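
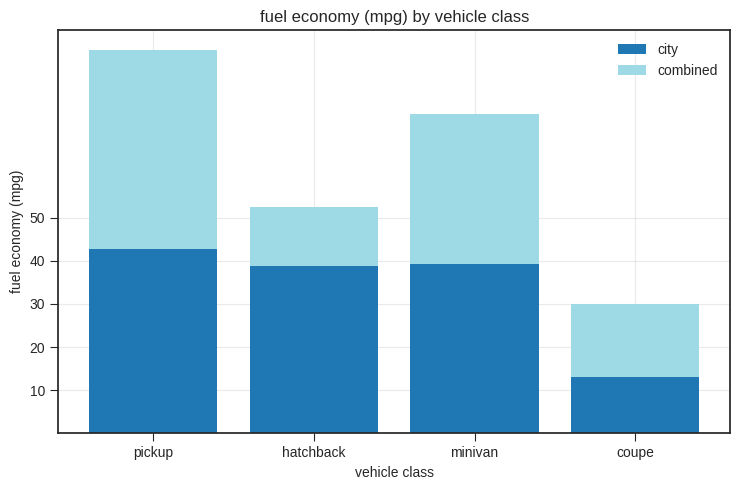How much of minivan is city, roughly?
city top ≈ 40, bottom ≈ 0; segment ≈ 40.

≈ 40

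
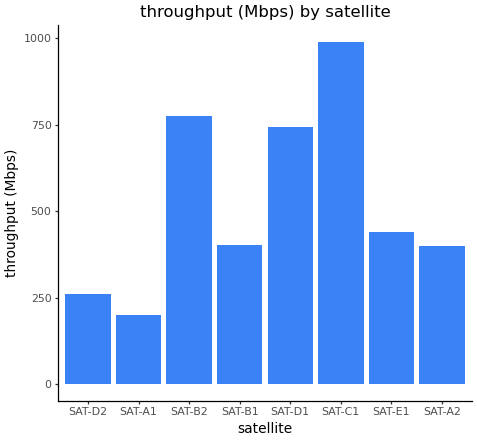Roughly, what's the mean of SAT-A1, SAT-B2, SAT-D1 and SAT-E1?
≈ 525

(200 + 800 + 700 + 400) / 4 ≈ 525.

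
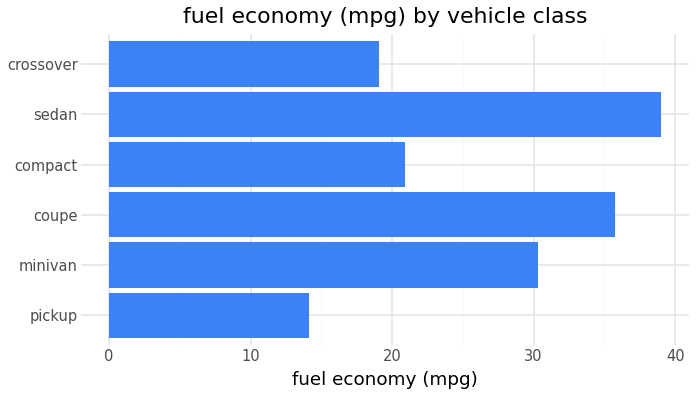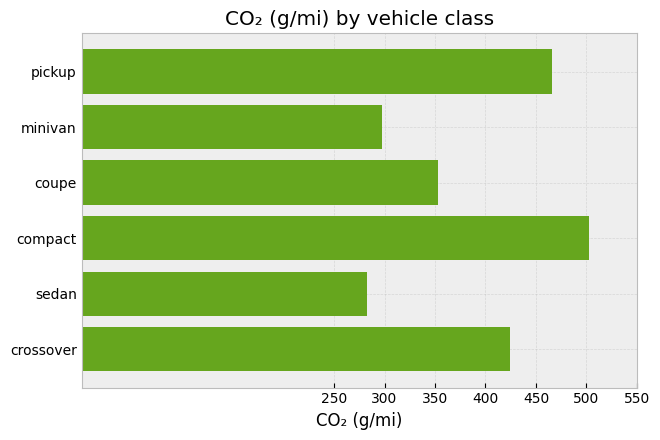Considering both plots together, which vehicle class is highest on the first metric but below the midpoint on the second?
sedan

Chart 2 median CO₂ (g/mi) ≈ 400; below-median vehicle classes: minivan, coupe, sedan. Among those, sedan has the highest fuel economy (mpg) (≈ 40).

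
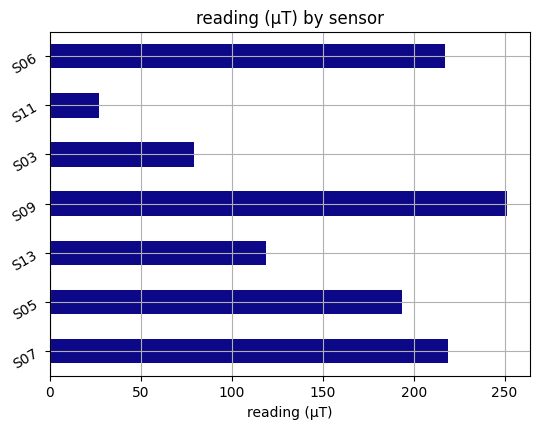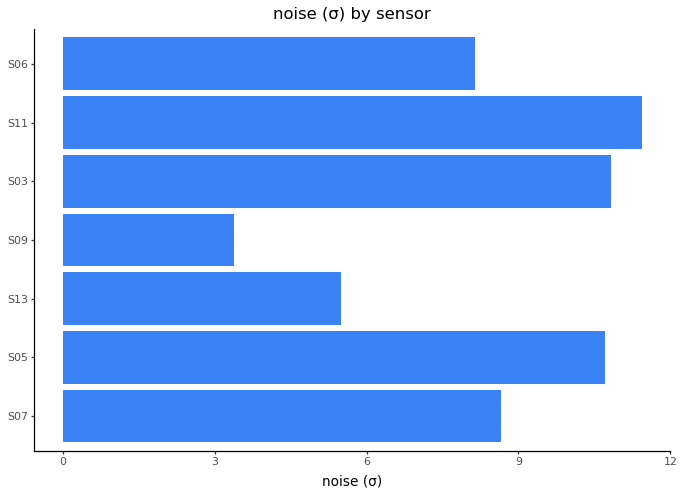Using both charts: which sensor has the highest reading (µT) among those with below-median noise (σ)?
S09

Chart 2 median noise (σ) ≈ 8; below-median sensors: S13, S09, S06. Among those, S09 has the highest reading (µT) (≈ 250).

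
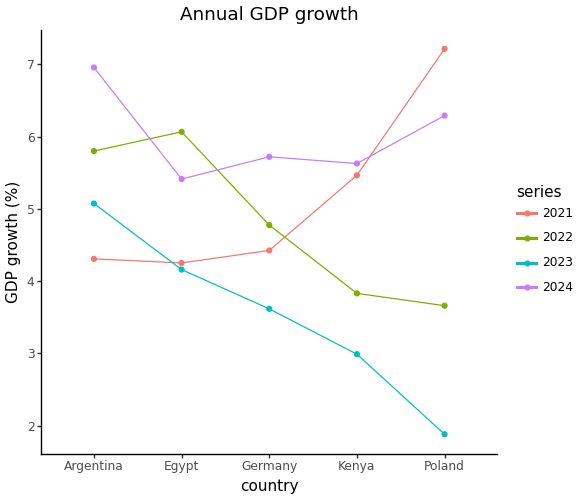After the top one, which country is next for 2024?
Poland

Top 3 for 2024: Argentina ≈ 7.0, Poland ≈ 6.5, Germany ≈ 5.5.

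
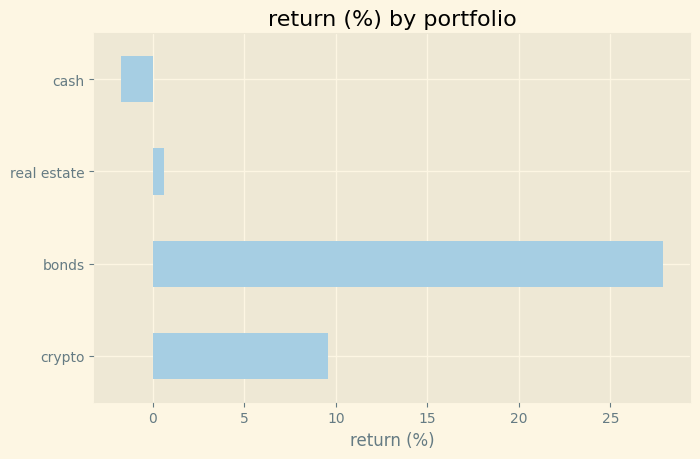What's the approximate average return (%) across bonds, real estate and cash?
≈ 10

(30 + 0 + 0) / 3 ≈ 10.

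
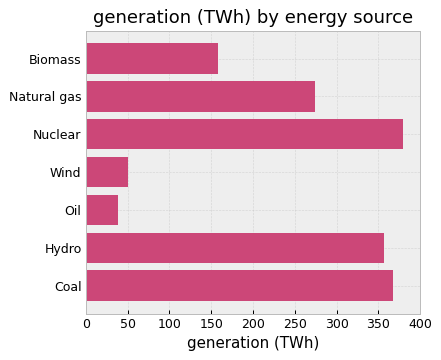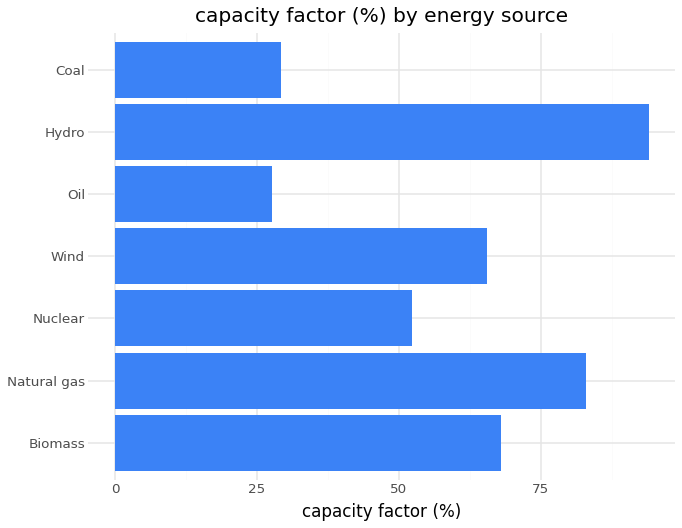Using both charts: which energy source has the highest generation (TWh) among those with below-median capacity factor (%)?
Nuclear

Chart 2 median capacity factor (%) ≈ 70; below-median energy sources: Nuclear, Oil, Coal. Among those, Nuclear has the highest generation (TWh) (≈ 400).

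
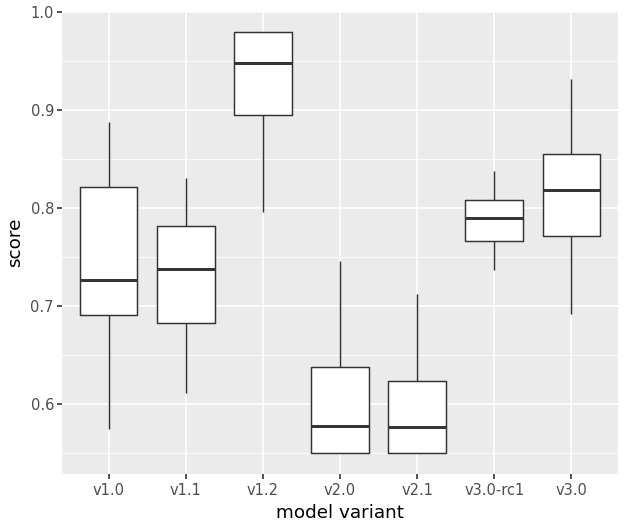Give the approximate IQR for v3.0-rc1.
≈ 0.05

Q3 ≈ 0.80, Q1 ≈ 0.75; IQR ≈ 0.05.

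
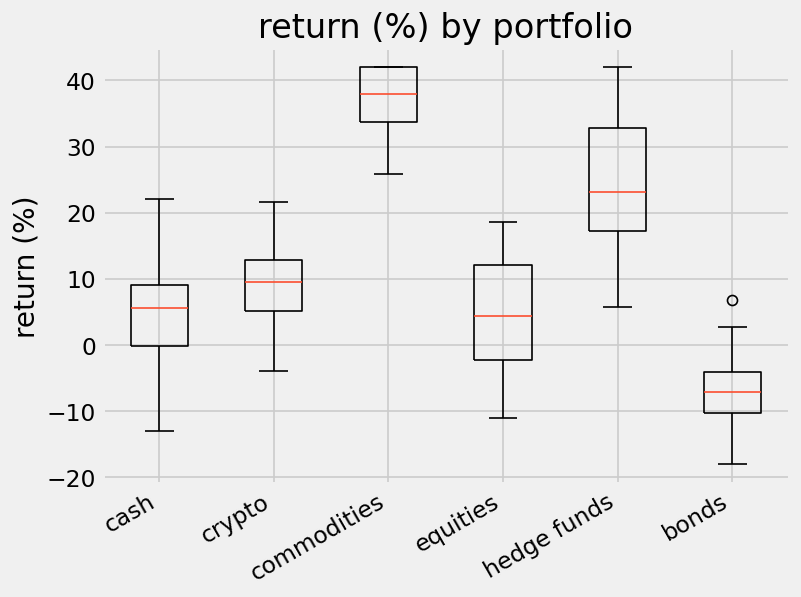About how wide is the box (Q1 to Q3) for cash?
≈ 10

Q3 ≈ 10, Q1 ≈ 0; IQR ≈ 10.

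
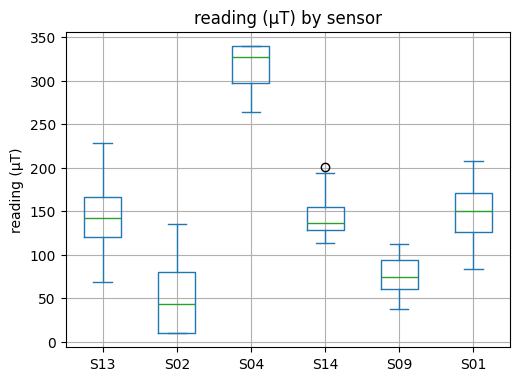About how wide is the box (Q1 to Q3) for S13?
≈ 50

Q3 ≈ 175, Q1 ≈ 125; IQR ≈ 50.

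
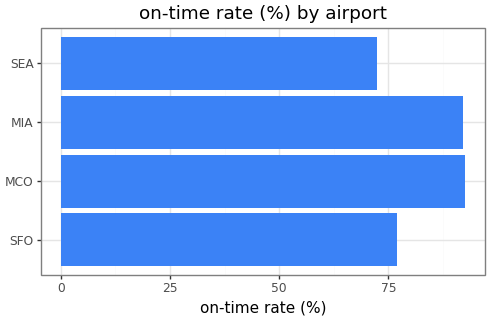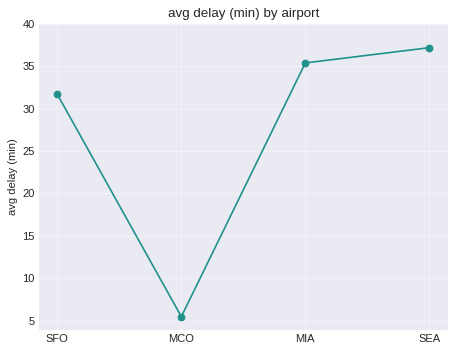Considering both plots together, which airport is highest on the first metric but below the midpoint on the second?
Chart 2 median avg delay (min) ≈ 35; below-median airports: SFO, MCO. Among those, MCO has the highest on-time rate (%) (≈ 90).

MCO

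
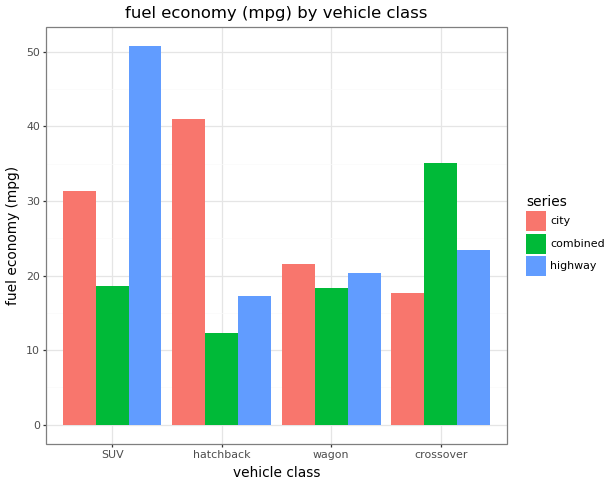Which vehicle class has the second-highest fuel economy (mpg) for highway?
crossover

Top 3 for highway: SUV ≈ 50, crossover ≈ 25, wagon ≈ 20.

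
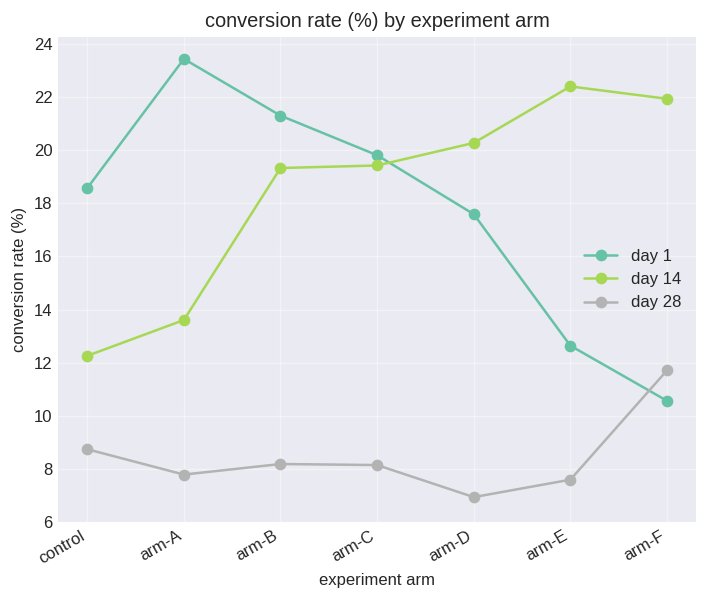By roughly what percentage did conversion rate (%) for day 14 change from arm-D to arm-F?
arm-D ≈ 20, arm-F ≈ 22; (22 − 20) / 20 ≈ +10%.

≈ +10%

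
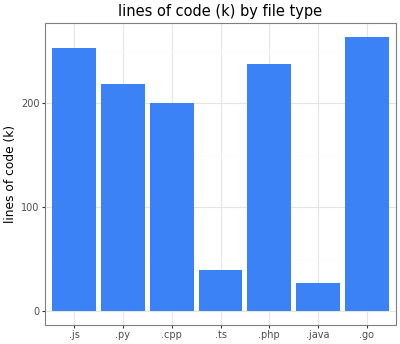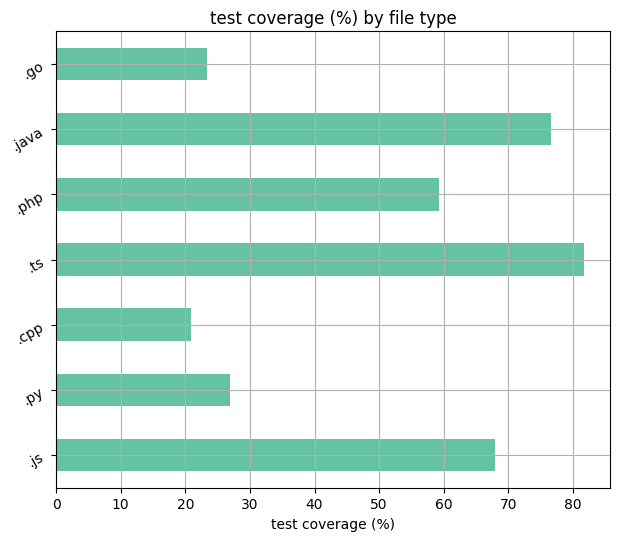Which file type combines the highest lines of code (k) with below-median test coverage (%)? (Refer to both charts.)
.go

Chart 2 median test coverage (%) ≈ 60; below-median file types: .py, .cpp, .go. Among those, .go has the highest lines of code (k) (≈ 275).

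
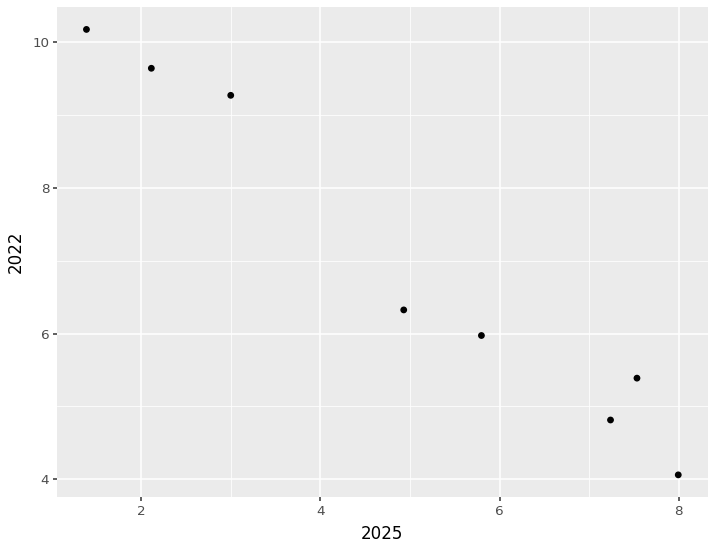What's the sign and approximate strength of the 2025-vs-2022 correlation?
negative, strong

Points are negatively correlated; strong (|r| ≈ 1.0).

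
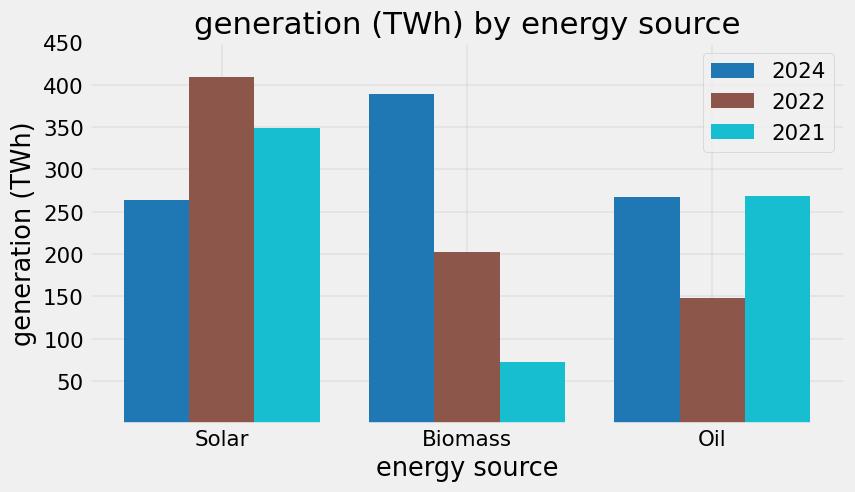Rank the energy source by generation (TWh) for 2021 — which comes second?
Oil

Top 3 for 2021: Solar ≈ 350, Oil ≈ 250, Biomass ≈ 50.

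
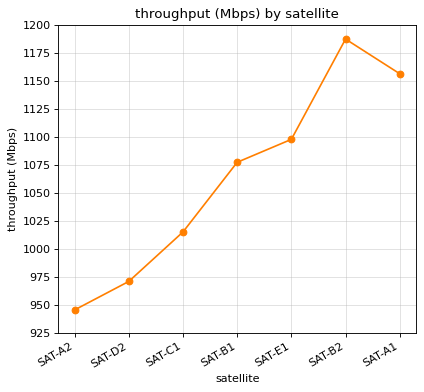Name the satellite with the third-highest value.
SAT-E1

Top 4: SAT-B2 ≈ 1175, SAT-A1 ≈ 1150, SAT-E1 ≈ 1100, SAT-B1 ≈ 1075.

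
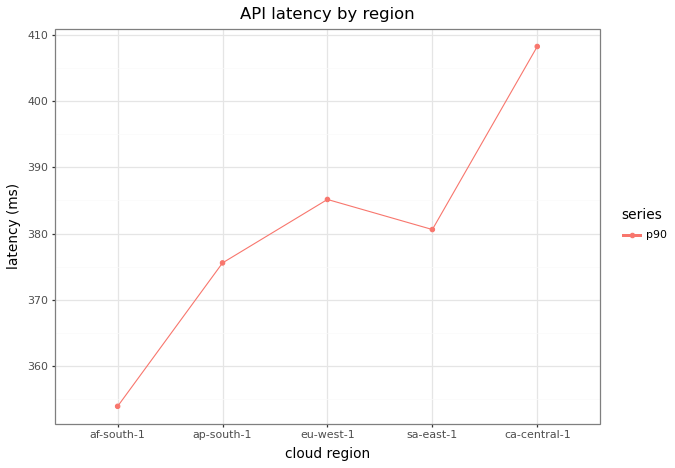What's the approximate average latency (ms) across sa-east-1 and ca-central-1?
(380 + 410) / 2 ≈ 395.

≈ 395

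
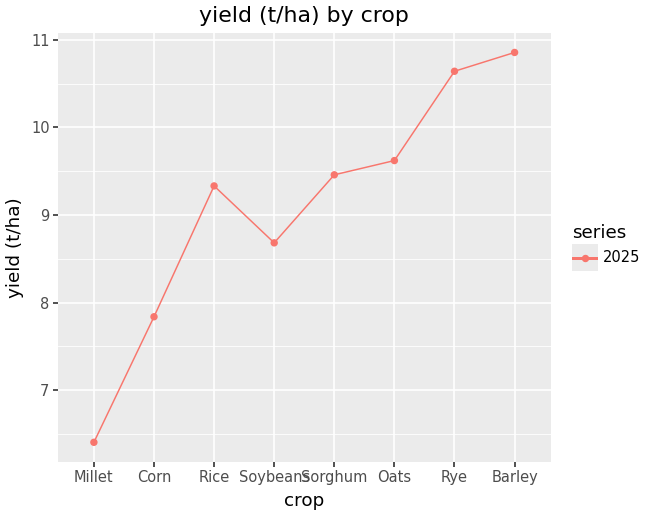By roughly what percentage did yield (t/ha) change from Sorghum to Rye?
Sorghum ≈ 9.5, Rye ≈ 10.5; (10.5 − 9.5) / 9.5 ≈ +10.5%.

≈ +10.5%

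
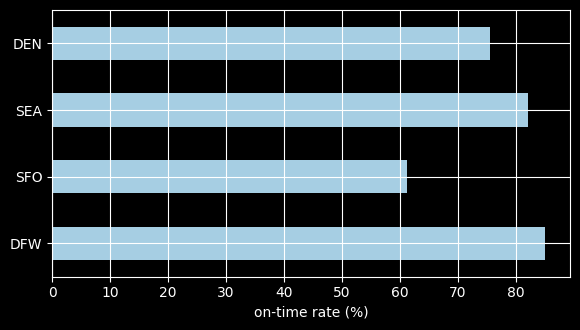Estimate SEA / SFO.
≈ 1.33×

SEA ≈ 80, SFO ≈ 60; 80/60 ≈ 1.33.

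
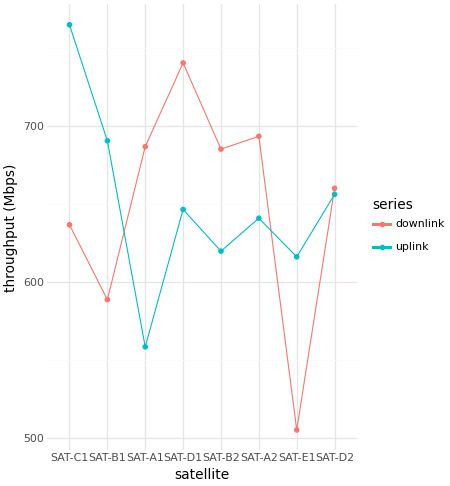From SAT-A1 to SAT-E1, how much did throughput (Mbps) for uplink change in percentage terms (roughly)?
SAT-A1 ≈ 550, SAT-E1 ≈ 625; (625 − 550) / 550 ≈ +13.6%.

≈ +13.6%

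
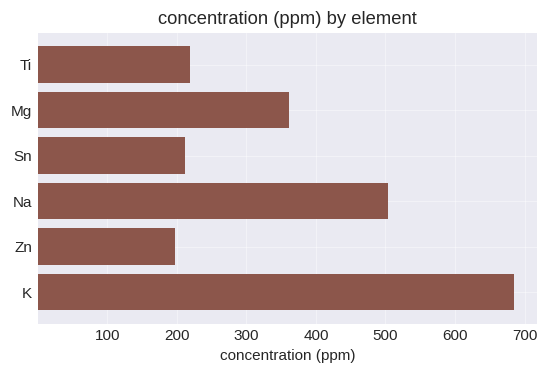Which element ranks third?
Mg

Top 4: K ≈ 700, Na ≈ 500, Mg ≈ 400, Ti ≈ 200.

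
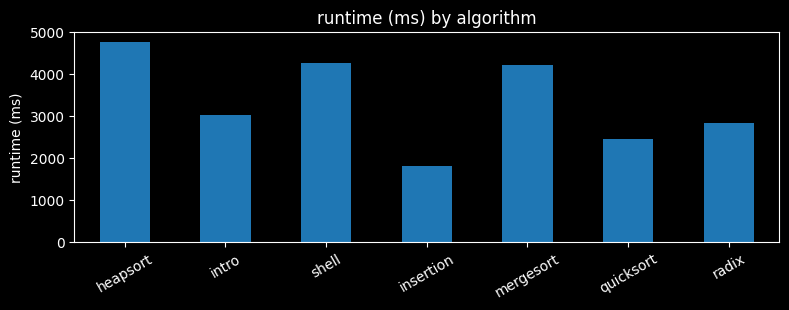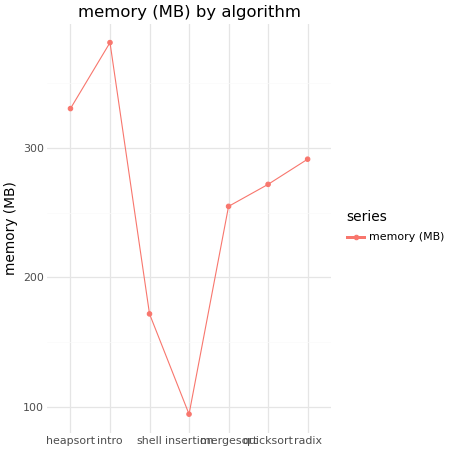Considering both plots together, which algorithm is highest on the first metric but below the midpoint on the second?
Chart 2 median memory (MB) ≈ 250; below-median algorithms: shell, insertion, mergesort. Among those, shell has the highest runtime (ms) (≈ 4500).

shell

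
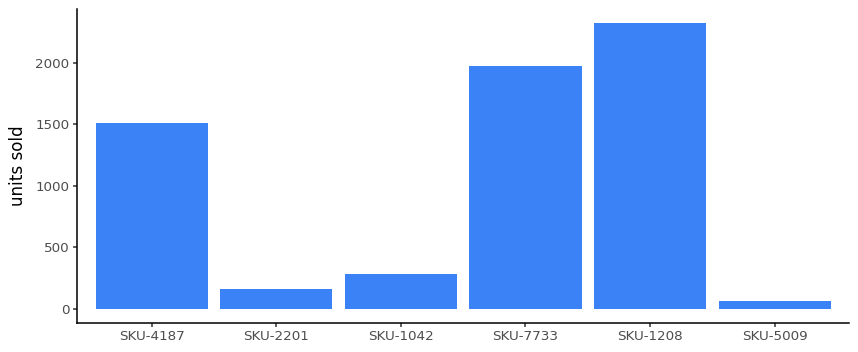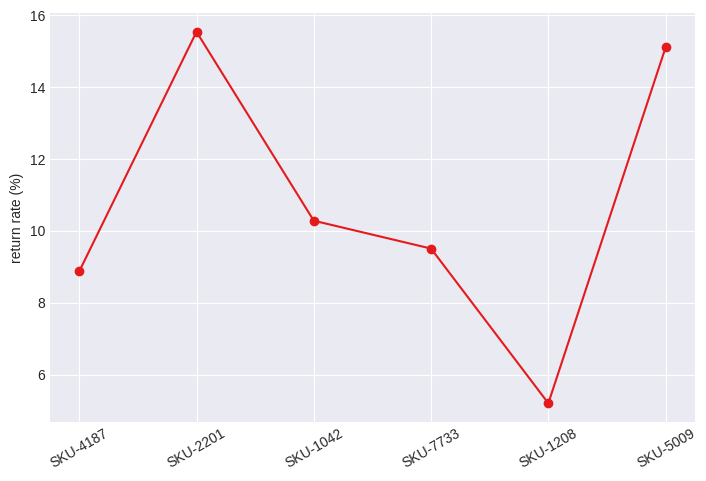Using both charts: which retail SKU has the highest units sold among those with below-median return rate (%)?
Chart 2 median return rate (%) ≈ 10; below-median retail SKUs: SKU-4187, SKU-7733, SKU-1208. Among those, SKU-1208 has the highest units sold (≈ 2500).

SKU-1208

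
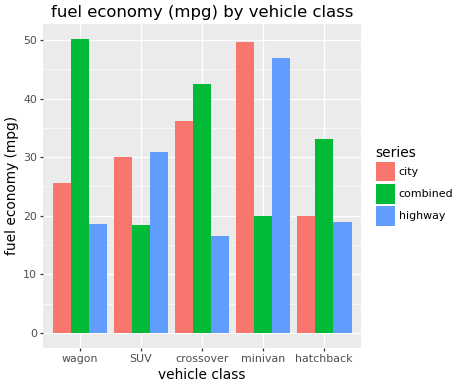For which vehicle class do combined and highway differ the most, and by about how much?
wagon, ≈ 30 mpg

wagon: combined ≈ 50, highway ≈ 20 → gap ≈ 30. Next-largest (minivan) is only ≈ 25.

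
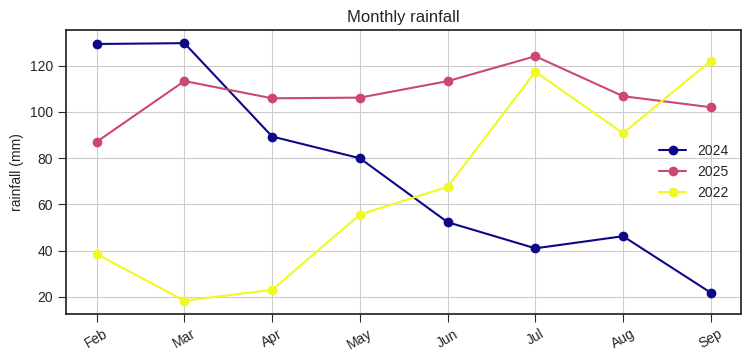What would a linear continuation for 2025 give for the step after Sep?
Last three: 120, 110, 100 → slope ≈ -10/step → next ≈ 90.

≈ 90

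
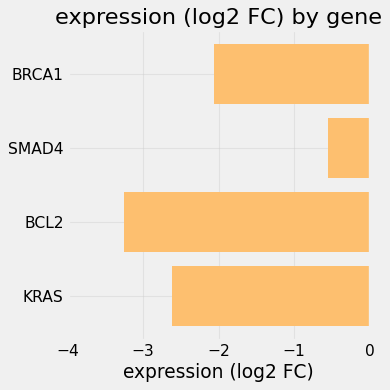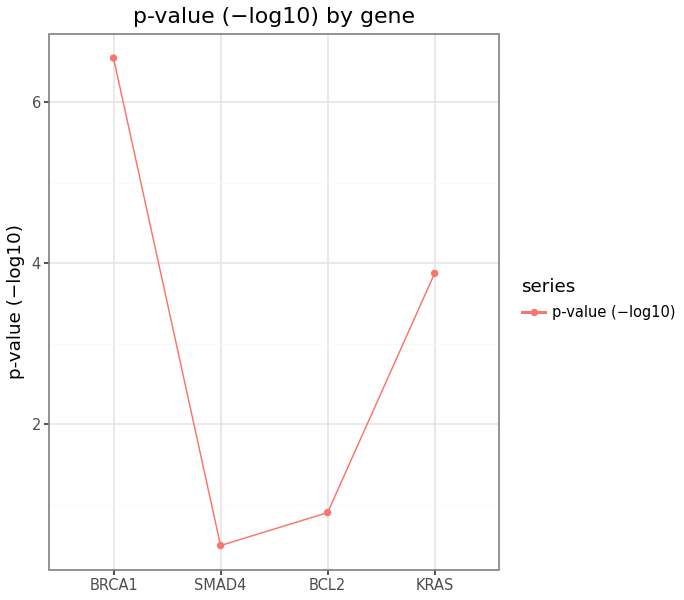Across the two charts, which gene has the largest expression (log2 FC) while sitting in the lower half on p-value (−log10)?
SMAD4

Chart 2 median p-value (−log10) ≈ 2; below-median genes: SMAD4, BCL2. Among those, SMAD4 has the highest expression (log2 FC) (≈ -1).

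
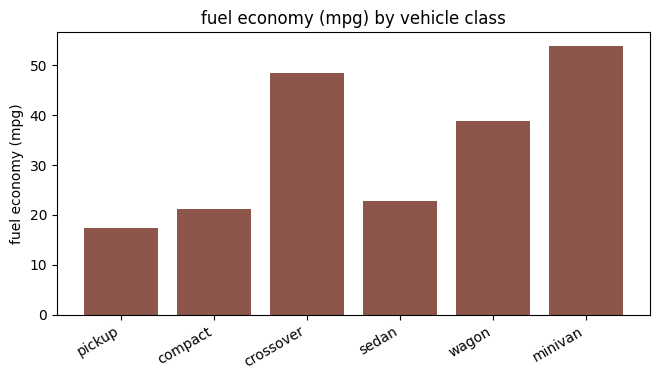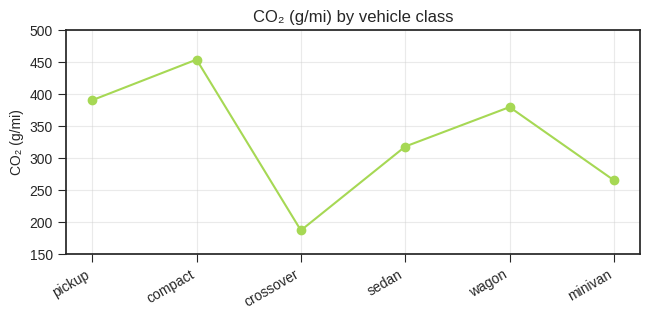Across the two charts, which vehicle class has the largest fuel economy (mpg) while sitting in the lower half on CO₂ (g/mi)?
minivan

Chart 2 median CO₂ (g/mi) ≈ 350; below-median vehicle classes: crossover, sedan, minivan. Among those, minivan has the highest fuel economy (mpg) (≈ 55).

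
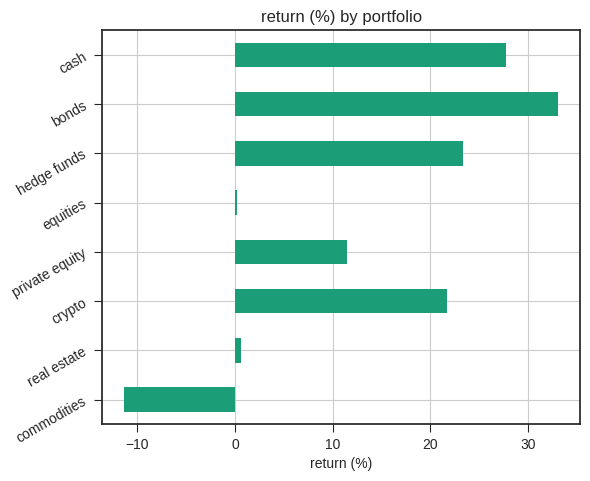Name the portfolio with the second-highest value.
cash

Top 3: bonds ≈ 35, cash ≈ 30, hedge funds ≈ 25.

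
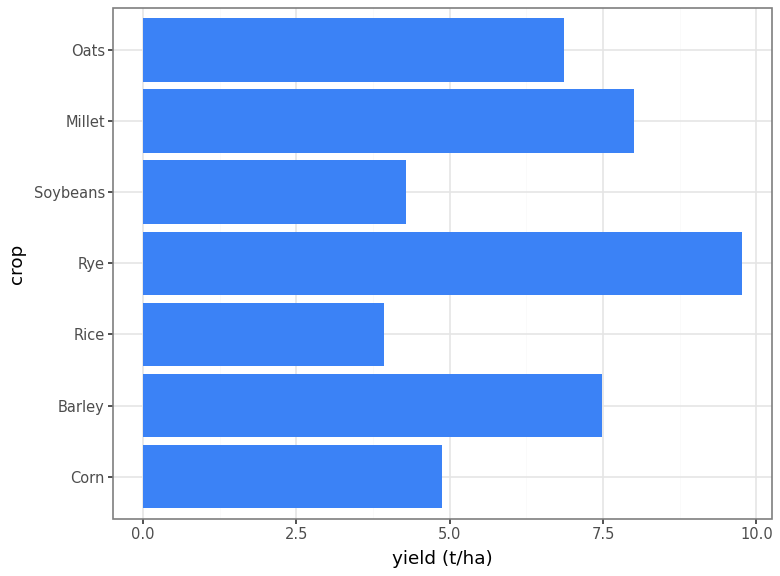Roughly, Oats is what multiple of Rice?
Oats ≈ 7, Rice ≈ 4; 7/4 ≈ 1.75.

≈ 1.75×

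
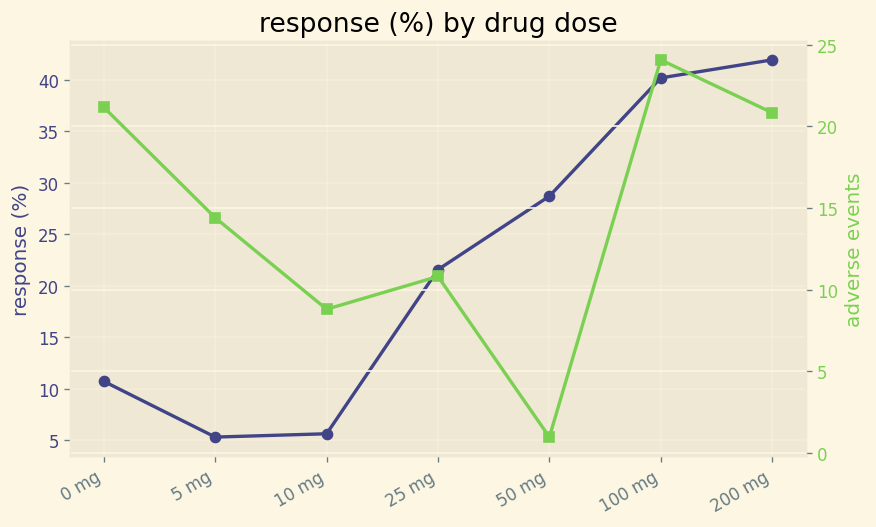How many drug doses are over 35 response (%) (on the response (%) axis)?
Above 35: 100 mg, 200 mg.

2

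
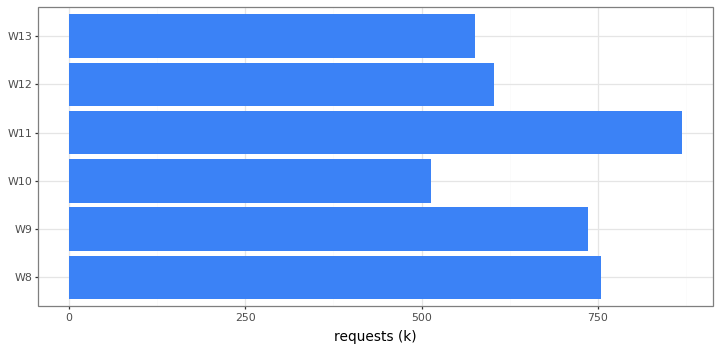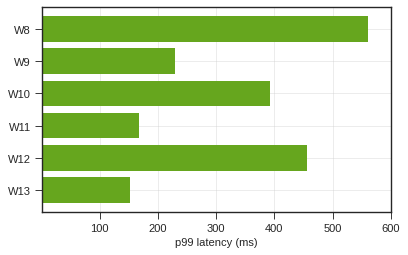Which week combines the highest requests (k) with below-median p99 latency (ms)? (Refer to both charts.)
W11

Chart 2 median p99 latency (ms) ≈ 300; below-median weeks: W9, W11, W13. Among those, W11 has the highest requests (k) (≈ 900).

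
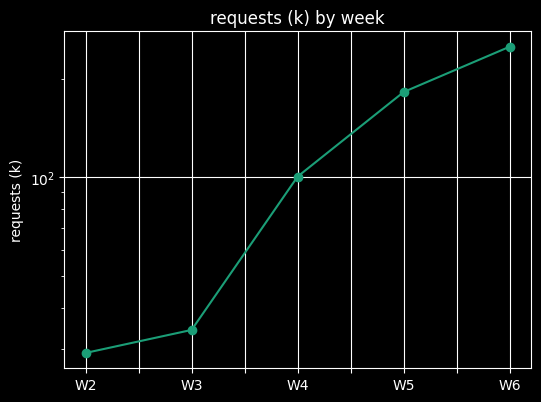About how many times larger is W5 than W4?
≈ 1.8×

W5 ≈ 180, W4 ≈ 100; 180/100 ≈ 1.8.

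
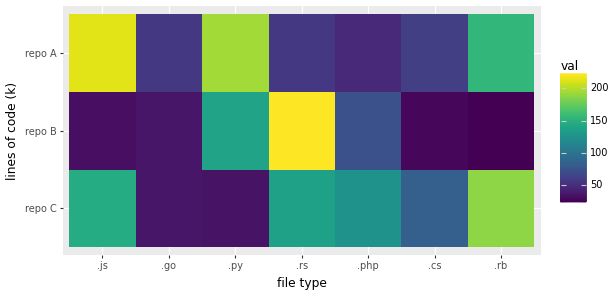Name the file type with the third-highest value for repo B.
Top 4 for repo B: .rs ≈ 220, .py ≈ 140, .php ≈ 80, .go ≈ 40.

.php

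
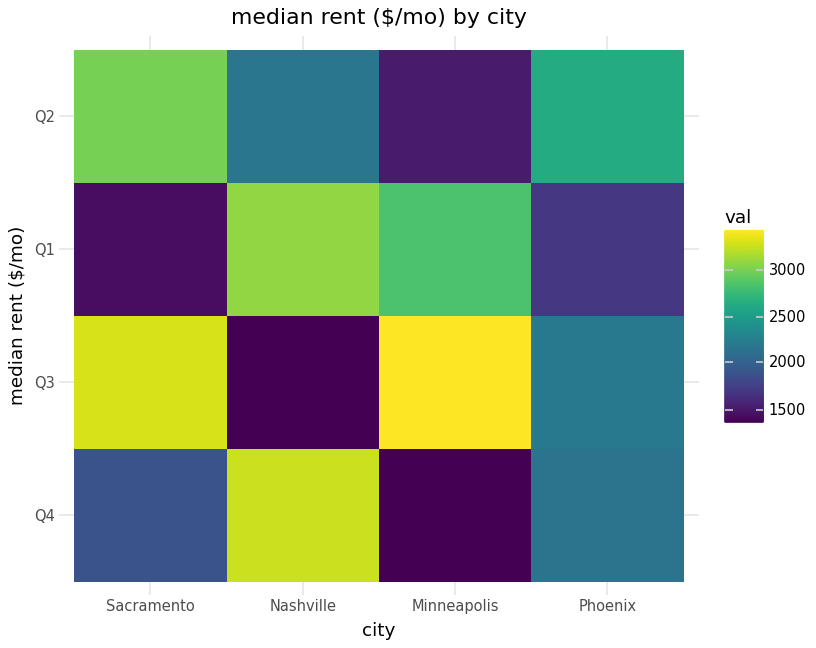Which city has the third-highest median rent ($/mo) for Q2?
Top 4 for Q2: Sacramento ≈ 3000, Phoenix ≈ 2600, Nashville ≈ 2200, Minneapolis ≈ 1600.

Nashville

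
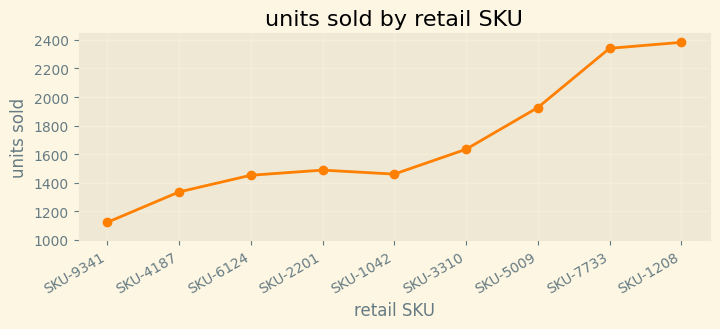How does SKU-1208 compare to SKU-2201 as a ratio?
SKU-1208 ≈ 2400, SKU-2201 ≈ 1400; 2400/1400 ≈ 1.71.

≈ 1.71×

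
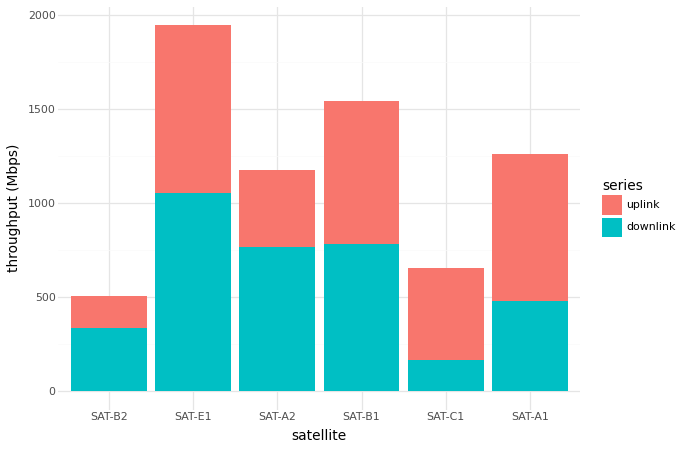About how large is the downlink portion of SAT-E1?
downlink top ≈ 1000, bottom ≈ 0; segment ≈ 1000.

≈ 1000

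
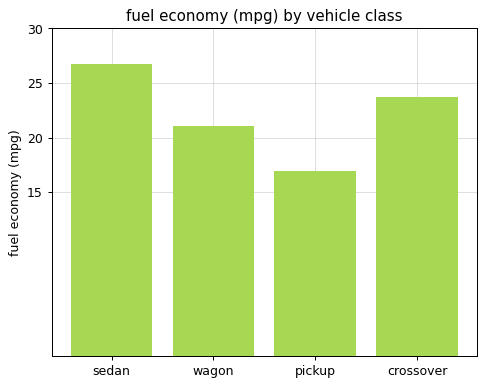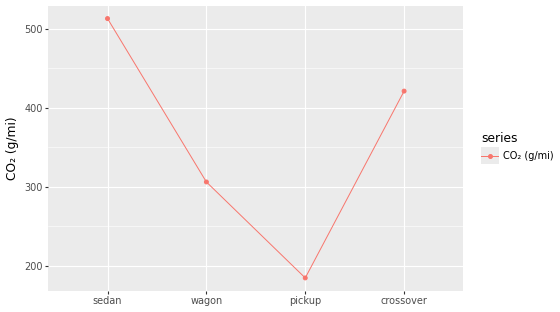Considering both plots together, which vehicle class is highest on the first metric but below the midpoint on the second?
Chart 2 median CO₂ (g/mi) ≈ 350; below-median vehicle classes: wagon, pickup. Among those, wagon has the highest fuel economy (mpg) (≈ 20).

wagon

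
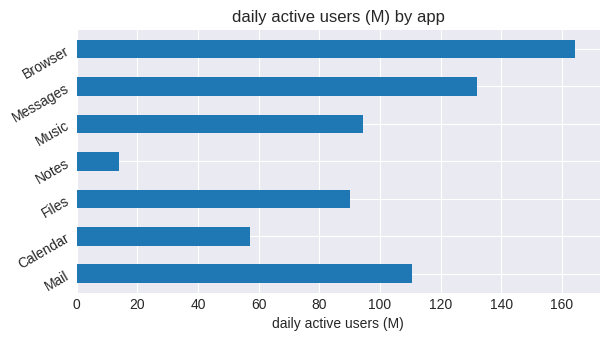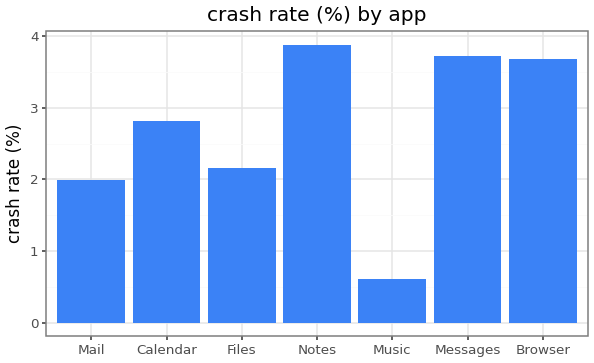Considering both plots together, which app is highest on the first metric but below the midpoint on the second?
Mail

Chart 2 median crash rate (%) ≈ 3; below-median apps: Mail, Files, Music. Among those, Mail has the highest daily active users (M) (≈ 120).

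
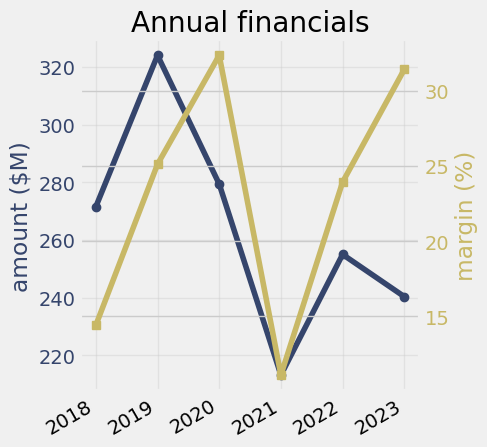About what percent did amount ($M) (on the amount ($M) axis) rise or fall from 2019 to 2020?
≈ -12.5%

2019 ≈ 320, 2020 ≈ 280; (280 − 320) / 320 ≈ -12.5%.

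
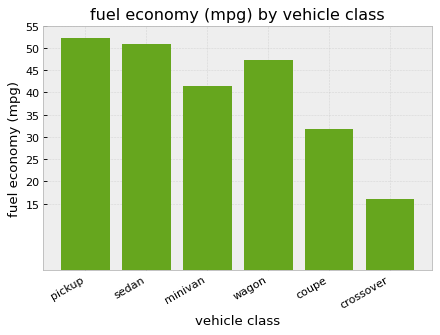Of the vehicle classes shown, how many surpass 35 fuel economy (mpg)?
4

Above 35: pickup, sedan, minivan, wagon.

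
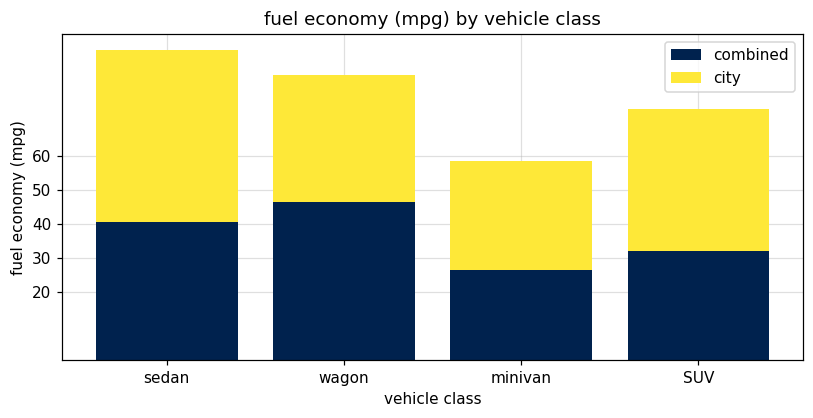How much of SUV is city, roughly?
≈ 40

city top ≈ 70, bottom ≈ 30; segment ≈ 40.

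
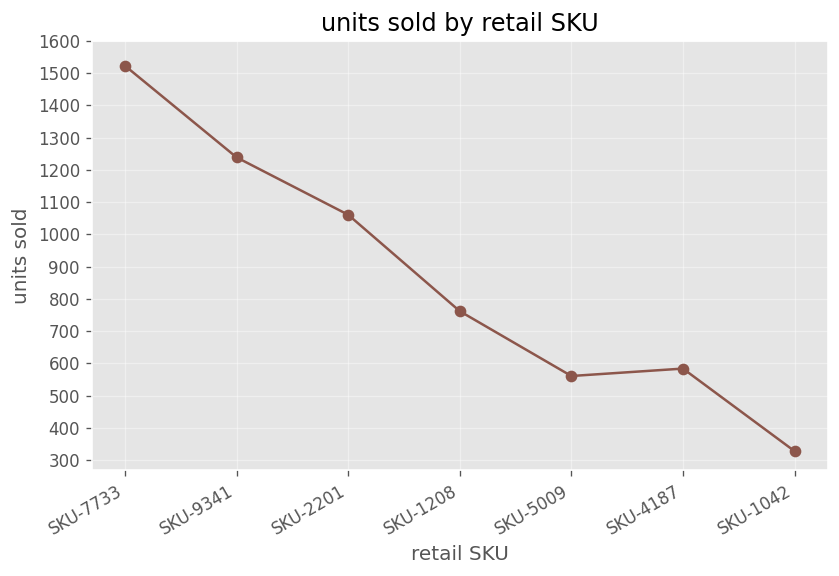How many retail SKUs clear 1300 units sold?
1

Above 1300: SKU-7733.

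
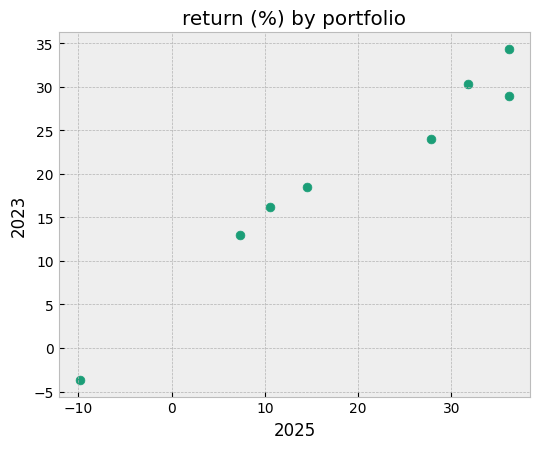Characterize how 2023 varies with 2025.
positive, strong

Points are positively correlated; strong (|r| ≈ 1.0).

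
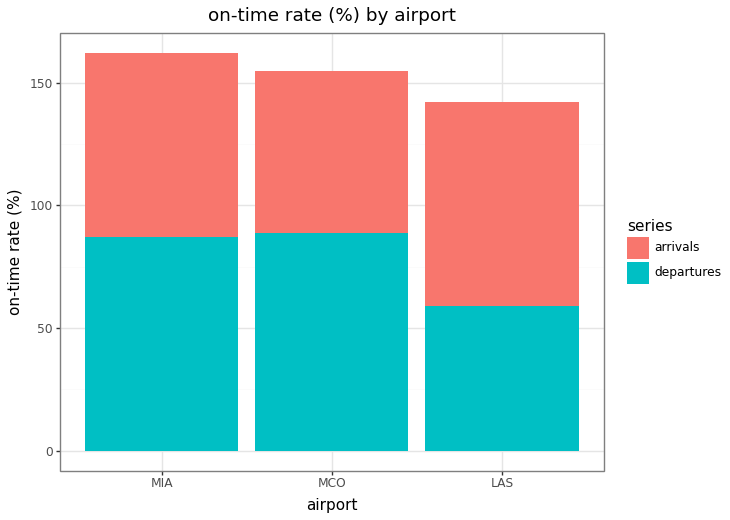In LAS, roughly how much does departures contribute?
≈ 60

departures top ≈ 60, bottom ≈ 0; segment ≈ 60.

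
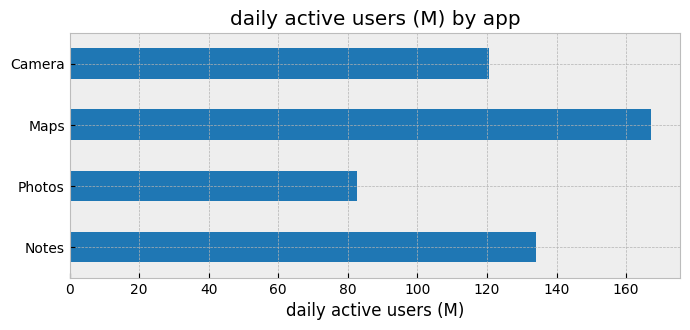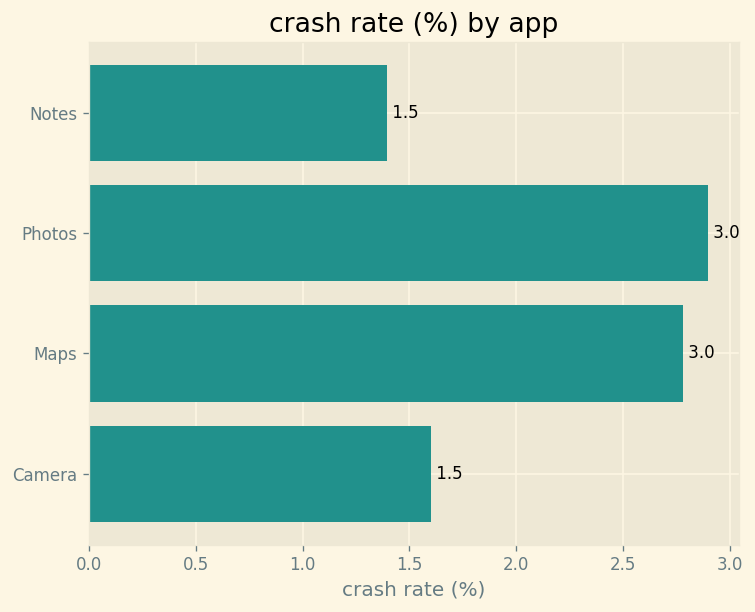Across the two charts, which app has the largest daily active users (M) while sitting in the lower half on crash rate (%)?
Notes

Chart 2 median crash rate (%) ≈ 2; below-median apps: Notes, Camera. Among those, Notes has the highest daily active users (M) (≈ 140).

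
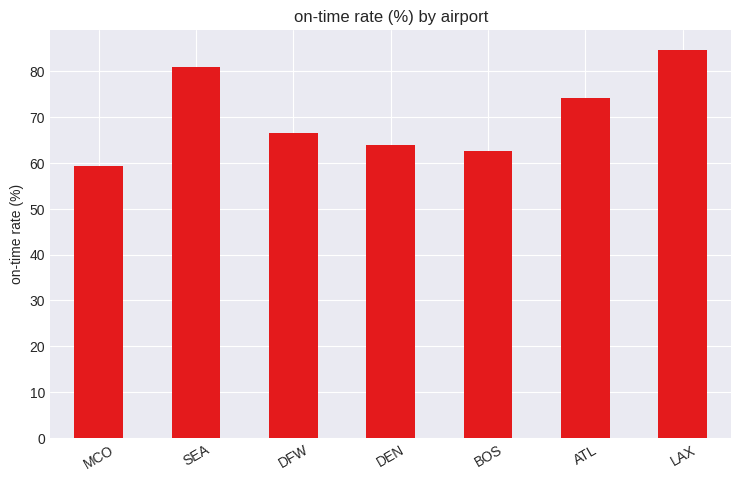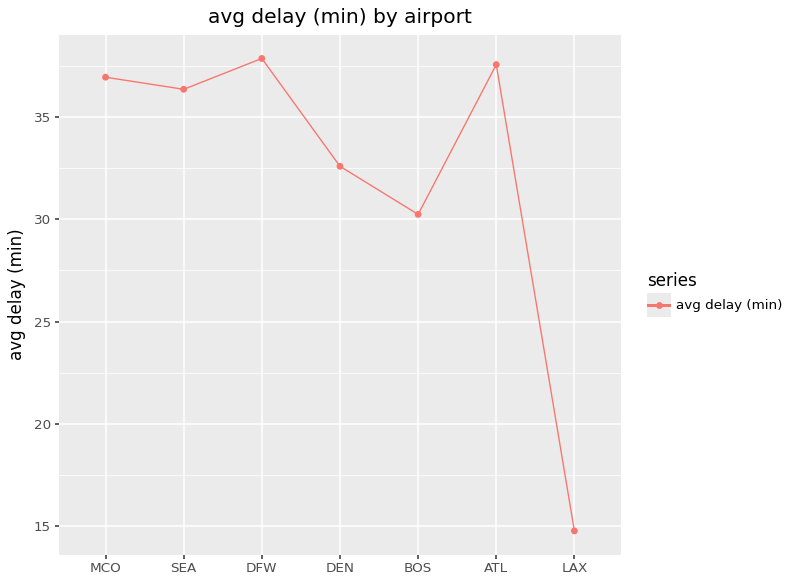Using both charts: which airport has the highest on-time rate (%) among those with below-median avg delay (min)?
Chart 2 median avg delay (min) ≈ 35; below-median airports: DEN, BOS, LAX. Among those, LAX has the highest on-time rate (%) (≈ 80).

LAX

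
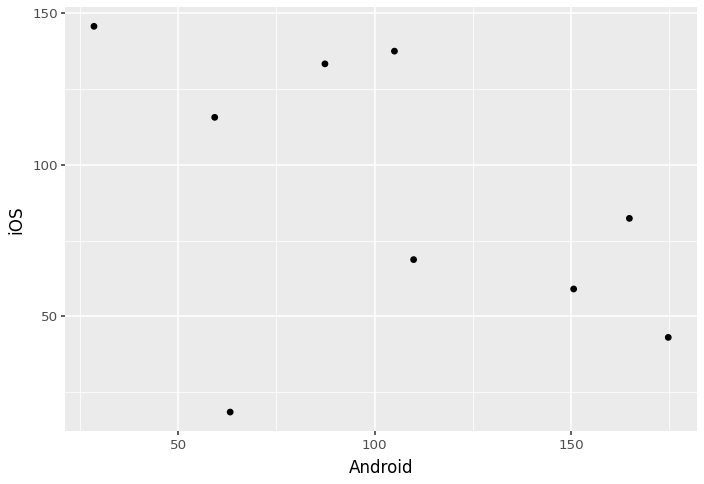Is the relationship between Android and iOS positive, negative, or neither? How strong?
Points are negatively correlated; moderate (|r| ≈ 0.5).

negative, moderate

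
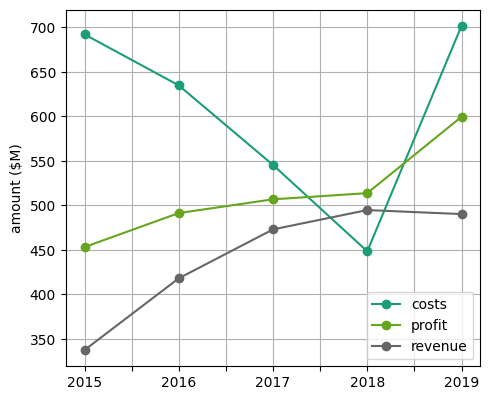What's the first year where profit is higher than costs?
2018

2017: profit ≈ 500 vs costs ≈ 550 (not yet); 2018: profit ≈ 500 vs costs ≈ 450 (first crossover).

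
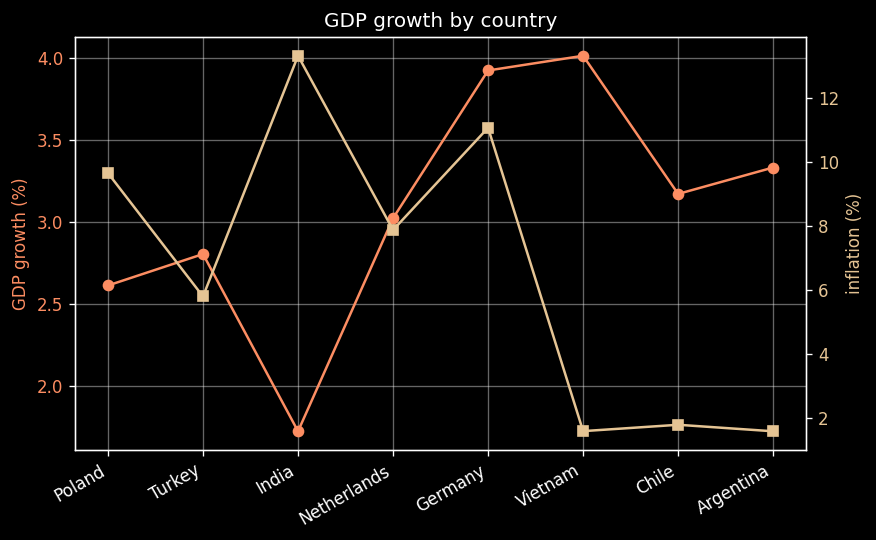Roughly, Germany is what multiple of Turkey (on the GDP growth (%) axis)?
Germany ≈ 4.0, Turkey ≈ 2.8; 4.0/2.8 ≈ 1.43.

≈ 1.43×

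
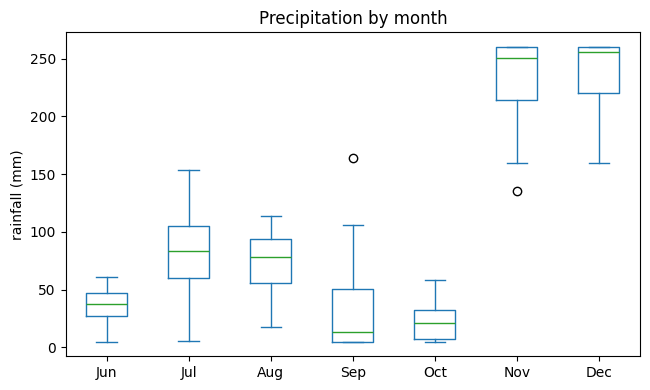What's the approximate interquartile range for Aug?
≈ 40

Q3 ≈ 100, Q1 ≈ 60; IQR ≈ 40.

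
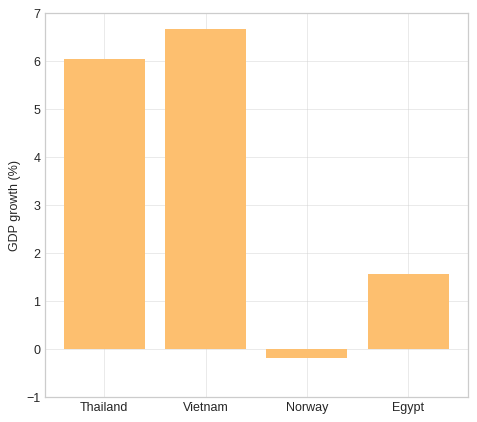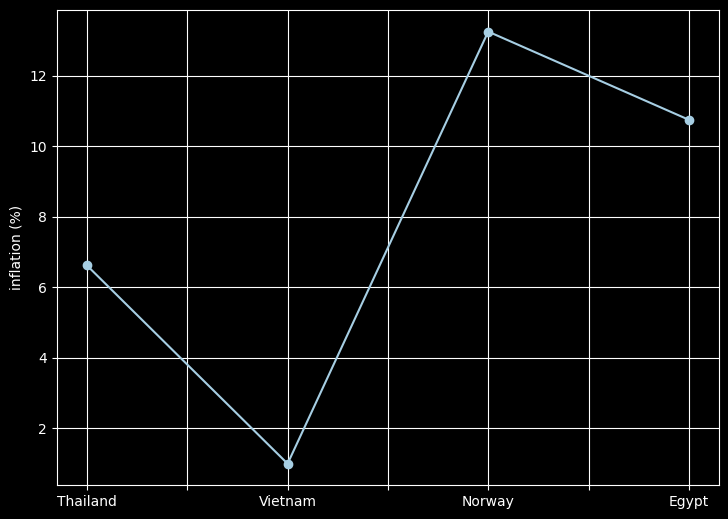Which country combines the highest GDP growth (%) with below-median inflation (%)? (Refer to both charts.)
Vietnam

Chart 2 median inflation (%) ≈ 8; below-median countries: Thailand, Vietnam. Among those, Vietnam has the highest GDP growth (%) (≈ 7).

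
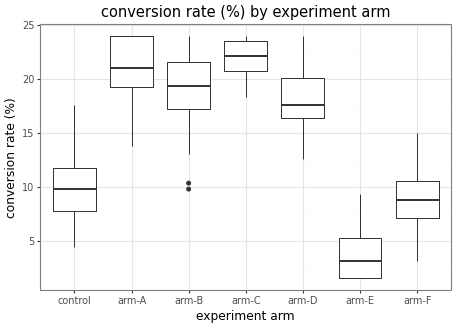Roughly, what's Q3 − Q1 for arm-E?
≈ 4

Q3 ≈ 6, Q1 ≈ 2; IQR ≈ 4.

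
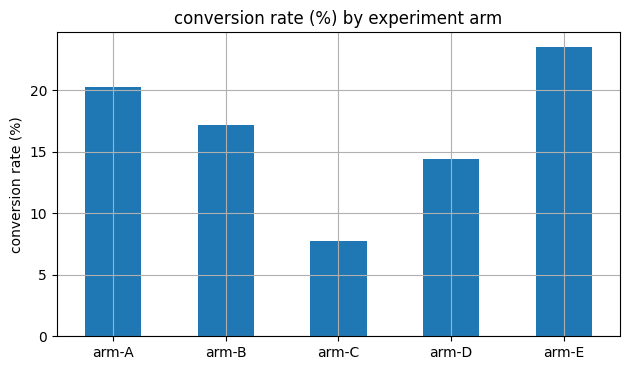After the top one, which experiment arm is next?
Top 3: arm-E ≈ 24, arm-A ≈ 20, arm-B ≈ 18.

arm-A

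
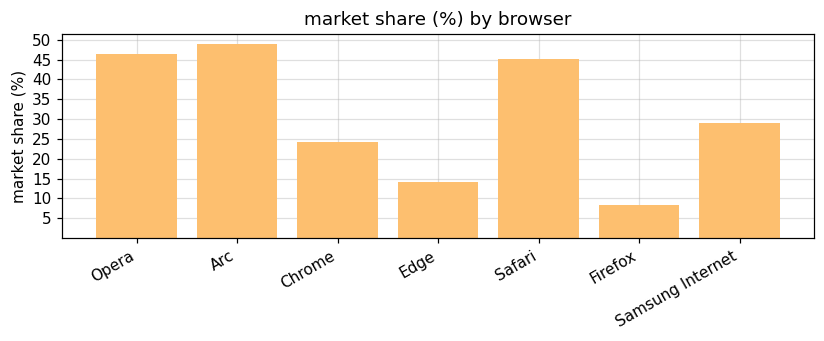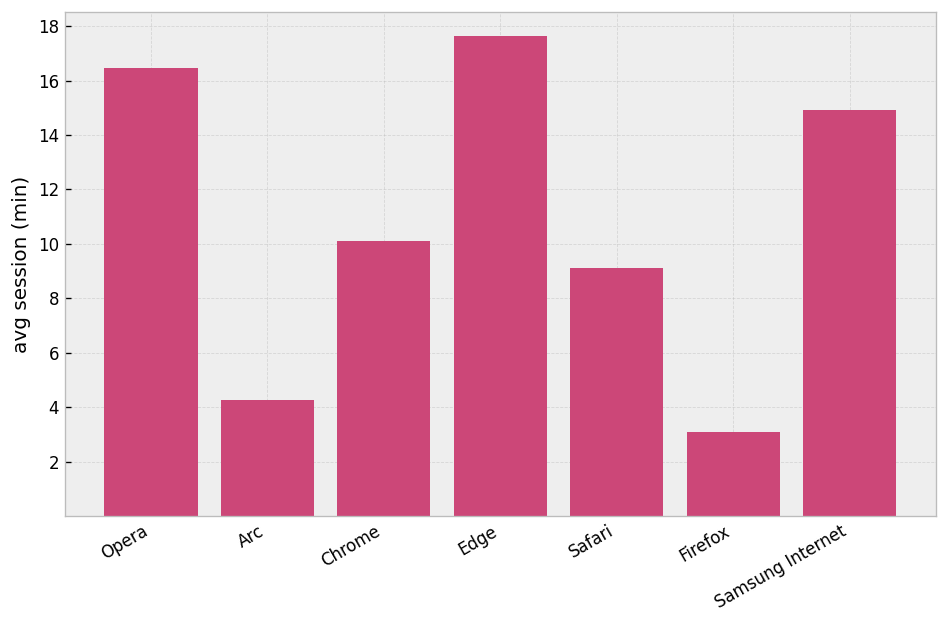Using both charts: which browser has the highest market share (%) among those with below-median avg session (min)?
Chart 2 median avg session (min) ≈ 10; below-median browsers: Arc, Safari, Firefox. Among those, Arc has the highest market share (%) (≈ 50).

Arc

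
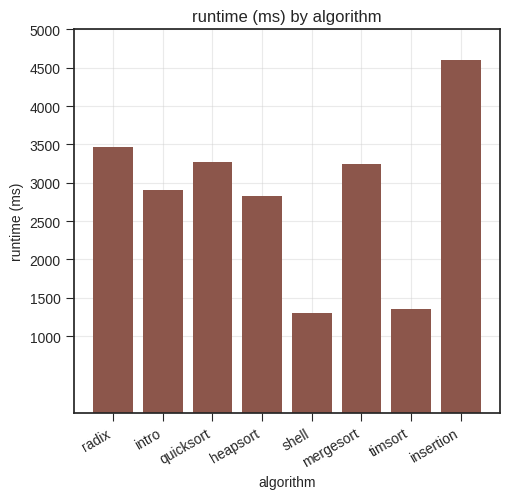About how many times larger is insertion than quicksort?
insertion ≈ 4500, quicksort ≈ 3500; 4500/3500 ≈ 1.29.

≈ 1.29×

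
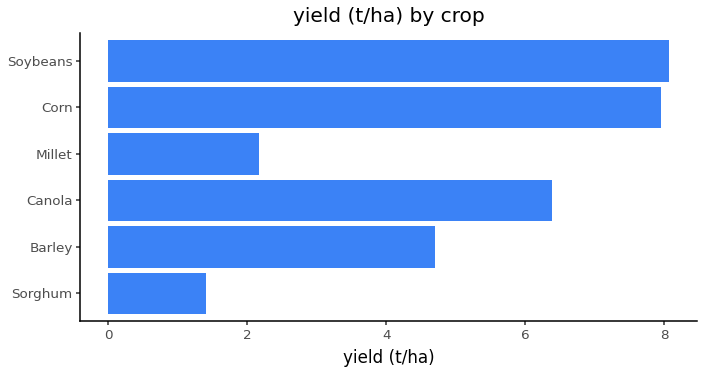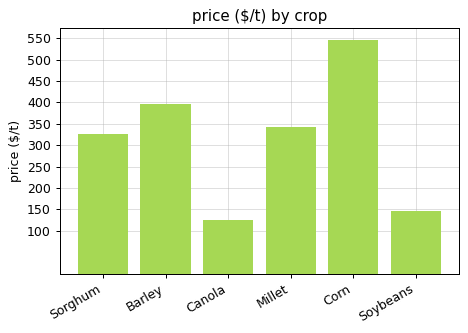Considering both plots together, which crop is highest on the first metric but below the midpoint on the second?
Soybeans

Chart 2 median price ($/t) ≈ 350; below-median crops: Sorghum, Canola, Soybeans. Among those, Soybeans has the highest yield (t/ha) (≈ 8).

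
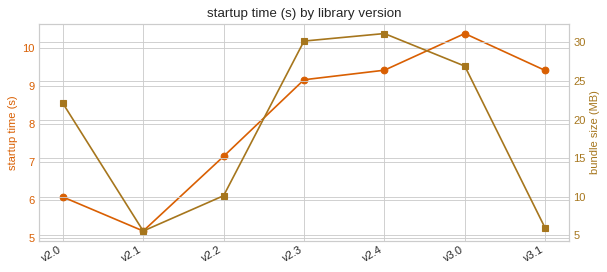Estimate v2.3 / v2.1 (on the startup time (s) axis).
v2.3 ≈ 9.0, v2.1 ≈ 5.0; 9.0/5.0 ≈ 1.8.

≈ 1.8×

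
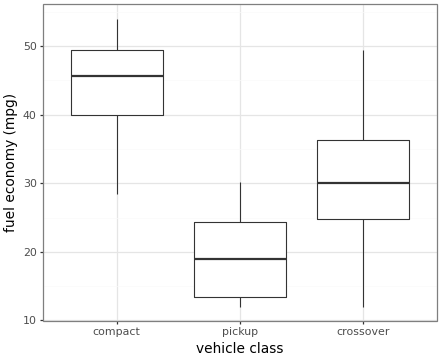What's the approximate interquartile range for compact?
≈ 10

Q3 ≈ 50, Q1 ≈ 40; IQR ≈ 10.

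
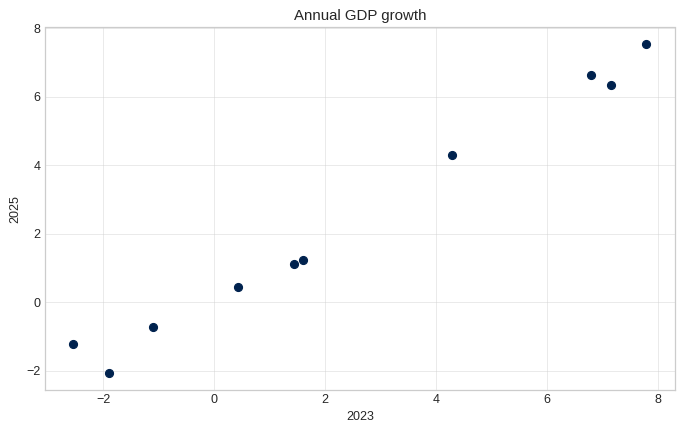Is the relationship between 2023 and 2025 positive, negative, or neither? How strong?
Points are positively correlated; strong (|r| ≈ 1.0).

positive, strong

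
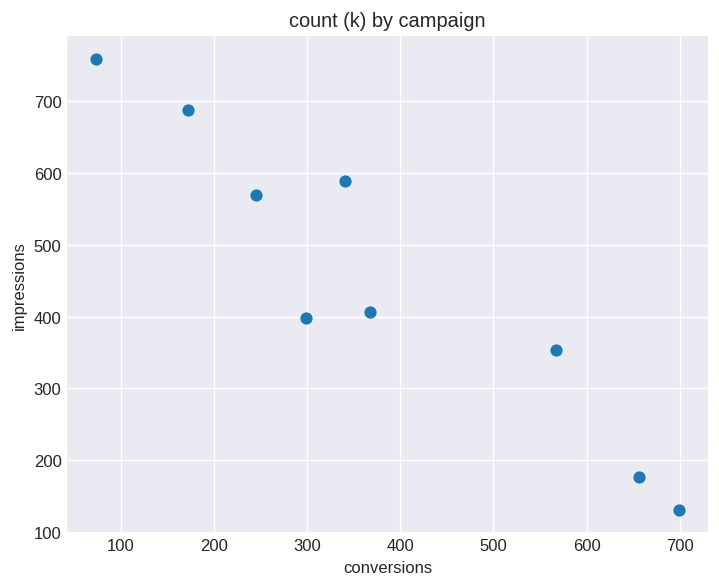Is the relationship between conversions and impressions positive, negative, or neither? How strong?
negative, strong

Points are negatively correlated; strong (|r| ≈ 0.9).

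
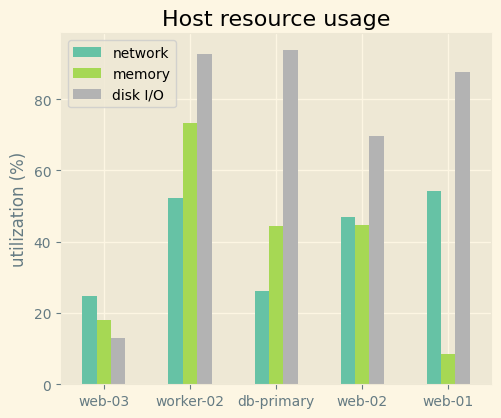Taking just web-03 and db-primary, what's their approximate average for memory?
(20 + 40) / 2 ≈ 30.

≈ 30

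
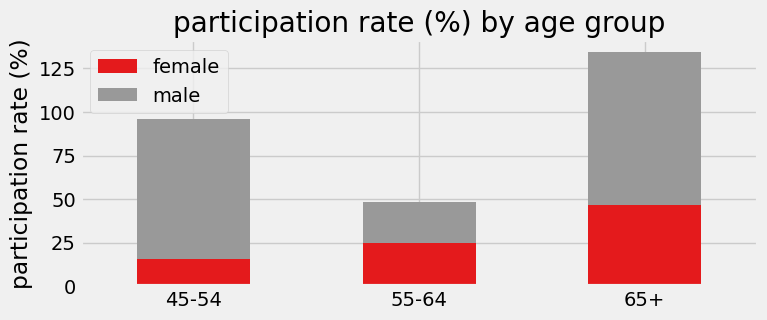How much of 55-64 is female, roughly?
female top ≈ 20, bottom ≈ 0; segment ≈ 20.

≈ 20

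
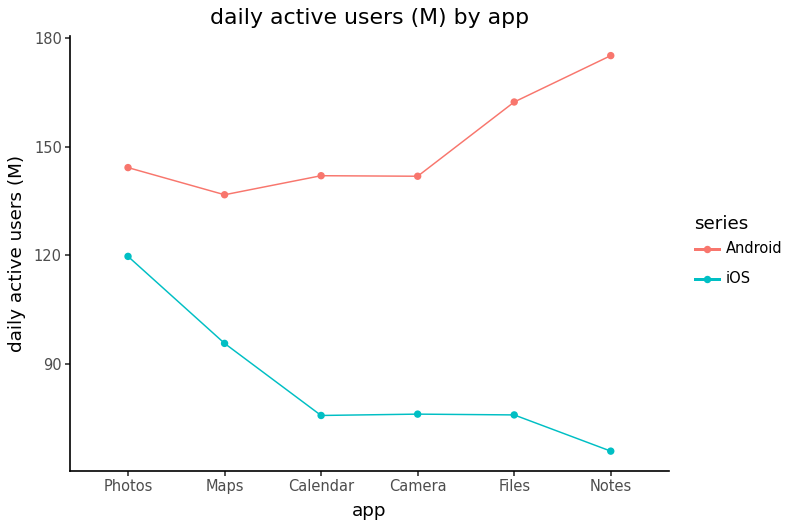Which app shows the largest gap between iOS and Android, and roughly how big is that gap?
Notes: iOS ≈ 70, Android ≈ 180 → gap ≈ 110. Next-largest (Files) is only ≈ 80.

Notes, ≈ 110 M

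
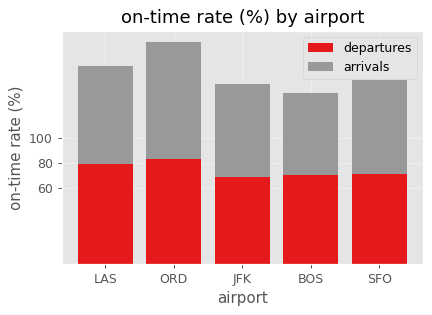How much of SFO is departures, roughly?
departures top ≈ 80, bottom ≈ 0; segment ≈ 80.

≈ 80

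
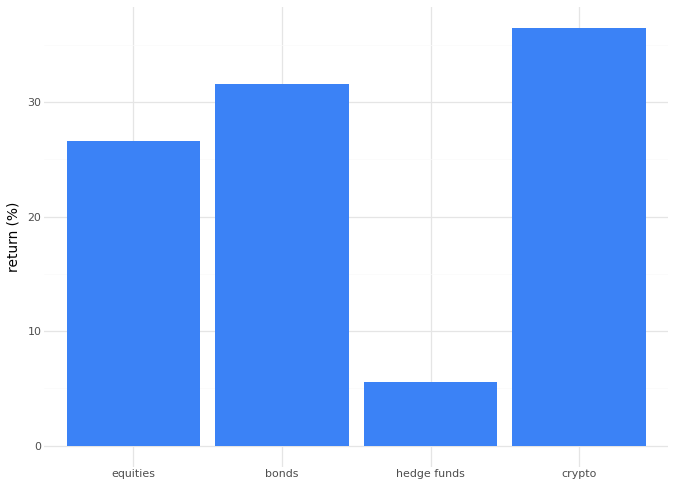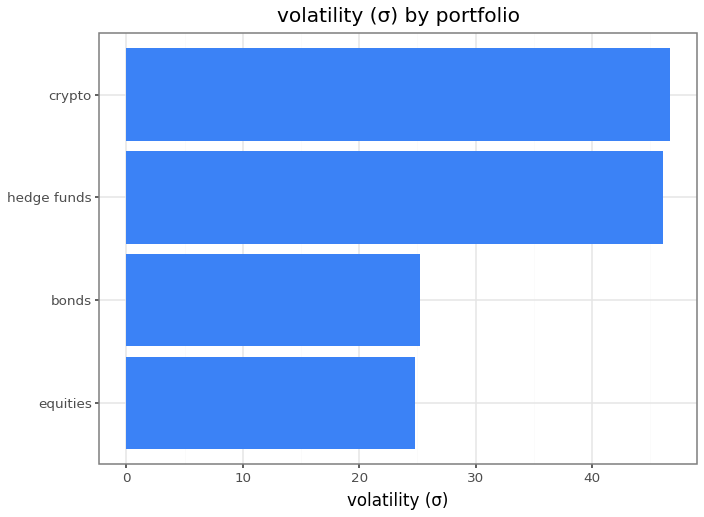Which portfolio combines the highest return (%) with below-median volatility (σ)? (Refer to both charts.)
bonds

Chart 2 median volatility (σ) ≈ 35; below-median portfolios: equities, bonds. Among those, bonds has the highest return (%) (≈ 30).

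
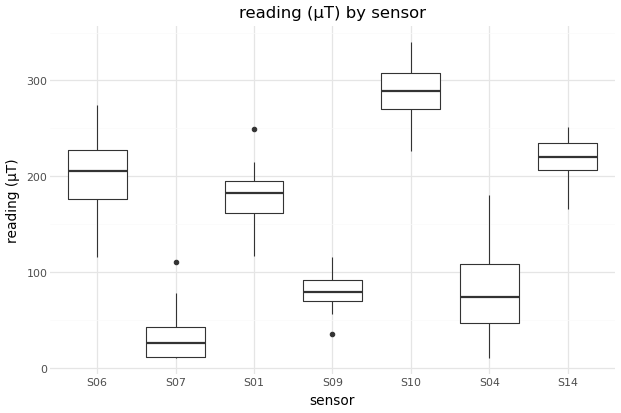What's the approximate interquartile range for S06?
≈ 50

Q3 ≈ 225, Q1 ≈ 175; IQR ≈ 50.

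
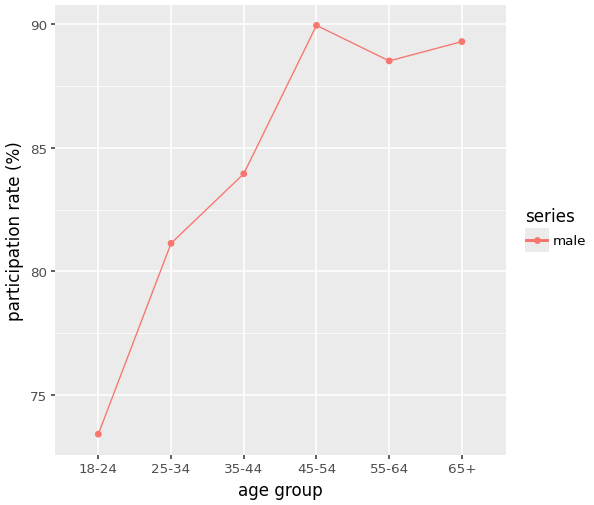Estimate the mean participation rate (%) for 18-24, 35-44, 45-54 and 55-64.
≈ 84

(74 + 84 + 90 + 88) / 4 ≈ 84.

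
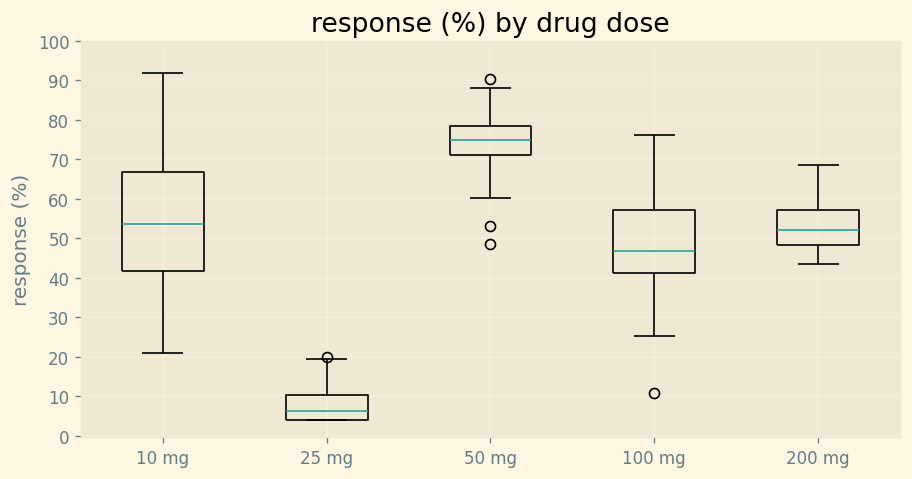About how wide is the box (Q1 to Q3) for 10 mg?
Q3 ≈ 70, Q1 ≈ 40; IQR ≈ 30.

≈ 30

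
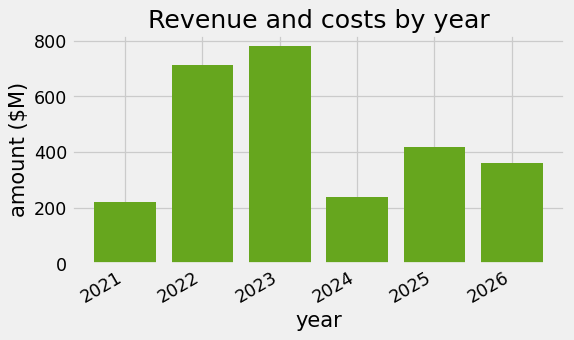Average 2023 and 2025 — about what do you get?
(800 + 400) / 2 ≈ 600.

≈ 600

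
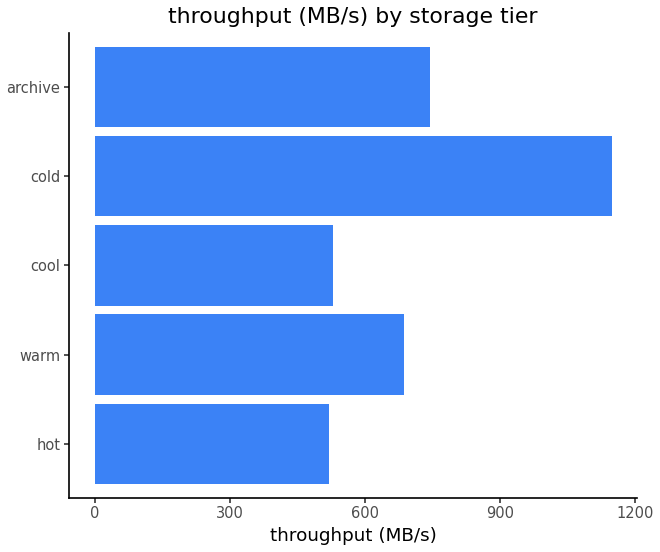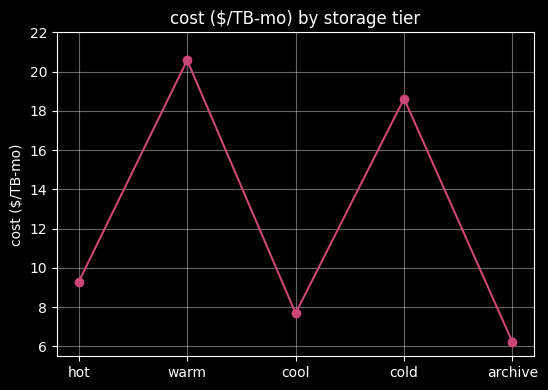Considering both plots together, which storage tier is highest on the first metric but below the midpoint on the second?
Chart 2 median cost ($/TB-mo) ≈ 10; below-median storage tiers: cool, archive. Among those, archive has the highest throughput (MB/s) (≈ 800).

archive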